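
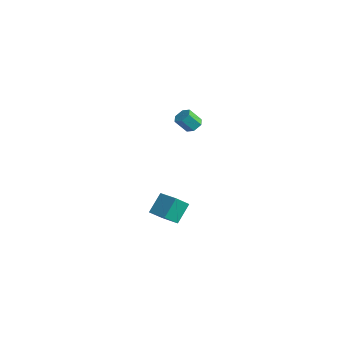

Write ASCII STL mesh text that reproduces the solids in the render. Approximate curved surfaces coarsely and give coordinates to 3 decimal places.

solid 
facet normal -0.986 -0.075 -0.146
outer loop
vertex -2.526 -3.677 -2.276
vertex -2.477 -2.843 -3.037
vertex -2.306 -4.61 -3.283
endloop
endfacet
facet normal -0.043 -0.738 0.674
outer loop
vertex -1.083 -4.517 -3.103
vertex -2.526 -3.677 -2.276
vertex -2.306 -4.61 -3.283
endloop
endfacet
facet normal -0.986 -0.075 -0.146
outer loop
vertex -2.306 -4.61 -3.283
vertex -2.477 -2.843 -3.037
vertex -2.257 -3.776 -4.044
endloop
endfacet
facet normal 0.158 -0.671 -0.725
outer loop
vertex -2.257 -3.776 -4.044
vertex -1.083 -4.517 -3.103
vertex -2.306 -4.61 -3.283
endloop
endfacet
facet normal -0.158 0.671 0.725
outer loop
vertex -2.526 -3.677 -2.276
vertex -1.254 -2.75 -2.857
vertex -2.477 -2.843 -3.037
endloop
endfacet
facet normal -0.043 -0.738 0.674
outer loop
vertex -1.303 -3.584 -2.096
vertex -2.526 -3.677 -2.276
vertex -1.083 -4.517 -3.103
endloop
endfacet
facet normal -0.158 0.671 0.725
outer loop
vertex -1.303 -3.584 -2.096
vertex -1.254 -2.75 -2.857
vertex -2.526 -3.677 -2.276
endloop
endfacet
facet normal 0.043 0.738 -0.674
outer loop
vertex -2.477 -2.843 -3.037
vertex -1.254 -2.75 -2.857
vertex -2.257 -3.776 -4.044
endloop
endfacet
facet normal 0.158 -0.671 -0.725
outer loop
vertex -1.034 -3.683 -3.864
vertex -1.083 -4.517 -3.103
vertex -2.257 -3.776 -4.044
endloop
endfacet
facet normal 0.043 0.738 -0.674
outer loop
vertex -2.257 -3.776 -4.044
vertex -1.254 -2.75 -2.857
vertex -1.034 -3.683 -3.864
endloop
endfacet
facet normal 0.986 0.075 0.146
outer loop
vertex -1.034 -3.683 -3.864
vertex -1.303 -3.584 -2.096
vertex -1.083 -4.517 -3.103
endloop
endfacet
facet normal 0.986 0.075 0.146
outer loop
vertex -1.254 -2.75 -2.857
vertex -1.303 -3.584 -2.096
vertex -1.034 -3.683 -3.864
endloop
endfacet
facet normal 0.307 0.547 -0.779
outer loop
vertex -0.109 -2.886 3.818
vertex -0.585 -2.964 3.576
vertex -0.514 -2.539 3.902
endloop
endfacet
facet normal 0.586 0.537 0.607
outer loop
vertex -0.109 -2.886 3.818
vertex -0.514 -2.539 3.902
vertex -0.418 -3.438 4.605
endloop
endfacet
facet normal 0.586 0.537 0.607
outer loop
vertex -0.418 -3.438 4.605
vertex -0.514 -2.539 3.902
vertex -0.823 -3.091 4.689
endloop
endfacet
facet normal -0.305 -0.545 0.781
outer loop
vertex -0.418 -3.438 4.605
vertex -0.823 -3.091 4.689
vertex -0.895 -3.516 4.364
endloop
endfacet
facet normal 0.306 0.547 -0.779
outer loop
vertex -0.514 -2.539 3.902
vertex -0.585 -2.964 3.576
vertex -0.991 -2.617 3.66
endloop
endfacet
facet normal -0.357 0.825 0.438
outer loop
vertex -0.514 -2.539 3.902
vertex -0.991 -2.617 3.66
vertex -0.823 -3.091 4.689
endloop
endfacet
facet normal -0.356 0.825 0.438
outer loop
vertex -0.823 -3.091 4.689
vertex -0.991 -2.617 3.66
vertex -1.3 -3.169 4.448
endloop
endfacet
facet normal -0.305 -0.545 0.781
outer loop
vertex -0.823 -3.091 4.689
vertex -1.3 -3.169 4.448
vertex -0.895 -3.516 4.364
endloop
endfacet
facet normal 0.305 0.546 -0.780
outer loop
vertex -0.991 -2.617 3.66
vertex -0.585 -2.964 3.576
vertex -1.062 -3.042 3.335
endloop
endfacet
facet normal -0.943 0.287 -0.169
outer loop
vertex -0.991 -2.617 3.66
vertex -1.062 -3.042 3.335
vertex -1.3 -3.169 4.448
endloop
endfacet
facet normal -0.943 0.287 -0.169
outer loop
vertex -1.3 -3.169 4.448
vertex -1.062 -3.042 3.335
vertex -1.371 -3.594 4.122
endloop
endfacet
facet normal -0.307 -0.547 0.779
outer loop
vertex -1.3 -3.169 4.448
vertex -1.371 -3.594 4.122
vertex -0.895 -3.516 4.364
endloop
endfacet
facet normal 0.305 0.545 -0.781
outer loop
vertex -1.062 -3.042 3.335
vertex -0.585 -2.964 3.576
vertex -0.657 -3.389 3.251
endloop
endfacet
facet normal -0.586 -0.537 -0.607
outer loop
vertex -1.062 -3.042 3.335
vertex -0.657 -3.389 3.251
vertex -1.371 -3.594 4.122
endloop
endfacet
facet normal -0.586 -0.537 -0.607
outer loop
vertex -1.371 -3.594 4.122
vertex -0.657 -3.389 3.251
vertex -0.966 -3.941 4.038
endloop
endfacet
facet normal -0.307 -0.547 0.779
outer loop
vertex -1.371 -3.594 4.122
vertex -0.966 -3.941 4.038
vertex -0.895 -3.516 4.364
endloop
endfacet
facet normal 0.305 0.545 -0.781
outer loop
vertex -0.657 -3.389 3.251
vertex -0.585 -2.964 3.576
vertex -0.18 -3.311 3.492
endloop
endfacet
facet normal 0.357 -0.825 -0.439
outer loop
vertex -0.657 -3.389 3.251
vertex -0.18 -3.311 3.492
vertex -0.966 -3.941 4.038
endloop
endfacet
facet normal 0.357 -0.825 -0.438
outer loop
vertex -0.966 -3.941 4.038
vertex -0.18 -3.311 3.492
vertex -0.489 -3.863 4.28
endloop
endfacet
facet normal -0.306 -0.547 0.779
outer loop
vertex -0.966 -3.941 4.038
vertex -0.489 -3.863 4.28
vertex -0.895 -3.516 4.364
endloop
endfacet
facet normal 0.307 0.547 -0.779
outer loop
vertex -0.18 -3.311 3.492
vertex -0.585 -2.964 3.576
vertex -0.109 -2.886 3.818
endloop
endfacet
facet normal 0.943 -0.287 0.169
outer loop
vertex -0.18 -3.311 3.492
vertex -0.109 -2.886 3.818
vertex -0.489 -3.863 4.28
endloop
endfacet
facet normal 0.943 -0.287 0.169
outer loop
vertex -0.489 -3.863 4.28
vertex -0.109 -2.886 3.818
vertex -0.418 -3.438 4.605
endloop
endfacet
facet normal -0.305 -0.546 0.780
outer loop
vertex -0.489 -3.863 4.28
vertex -0.418 -3.438 4.605
vertex -0.895 -3.516 4.364
endloop
endfacet

endsolid


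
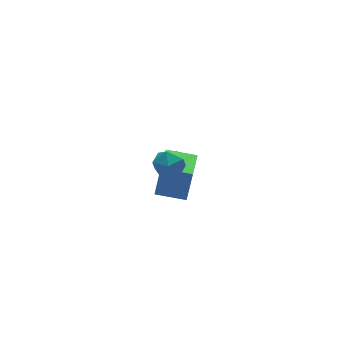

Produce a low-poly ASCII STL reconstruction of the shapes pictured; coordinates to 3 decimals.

solid 
facet normal -0.459 0.586 0.668
outer loop
vertex -3.151 -1.436 2.225
vertex -3.789 -2.027 2.305
vertex -3.087 -2.068 2.823
endloop
endfacet
facet normal 0.248 0.679 0.691
outer loop
vertex -3.151 -1.436 2.225
vertex -3.087 -2.068 2.823
vertex -2.389 -1.842 2.35
endloop
endfacet
facet normal 0.464 0.885 0.042
outer loop
vertex -3.151 -1.436 2.225
vertex -2.389 -1.842 2.35
vertex -2.66 -1.661 1.54
endloop
endfacet
facet normal -0.109 0.919 -0.380
outer loop
vertex -3.151 -1.436 2.225
vertex -2.66 -1.661 1.54
vertex -3.524 -1.775 1.512
endloop
endfacet
facet normal -0.679 0.734 0.006
outer loop
vertex -3.151 -1.436 2.225
vertex -3.524 -1.775 1.512
vertex -3.789 -2.027 2.305
endloop
endfacet
facet normal 0.550 0.047 0.834
outer loop
vertex -2.389 -1.842 2.35
vertex -3.087 -2.068 2.823
vertex -2.556 -2.685 2.508
endloop
endfacet
facet normal -0.594 -0.103 0.797
outer loop
vertex -3.087 -2.068 2.823
vertex -3.789 -2.027 2.305
vertex -3.42 -2.799 2.48
endloop
endfacet
facet normal -0.952 0.137 -0.274
outer loop
vertex -3.789 -2.027 2.305
vertex -3.524 -1.775 1.512
vertex -3.691 -2.618 1.67
endloop
endfacet
facet normal -0.028 0.435 -0.900
outer loop
vertex -3.524 -1.775 1.512
vertex -2.66 -1.661 1.54
vertex -2.993 -2.392 1.197
endloop
endfacet
facet normal 0.899 0.381 -0.216
outer loop
vertex -2.66 -1.661 1.54
vertex -2.389 -1.842 2.35
vertex -2.291 -2.433 1.715
endloop
endfacet
facet normal 0.109 -0.919 0.380
outer loop
vertex -2.929 -3.024 1.795
vertex -2.556 -2.685 2.508
vertex -3.42 -2.799 2.48
endloop
endfacet
facet normal -0.464 -0.885 -0.042
outer loop
vertex -2.929 -3.024 1.795
vertex -3.42 -2.799 2.48
vertex -3.691 -2.618 1.67
endloop
endfacet
facet normal -0.248 -0.679 -0.691
outer loop
vertex -2.929 -3.024 1.795
vertex -3.691 -2.618 1.67
vertex -2.993 -2.392 1.197
endloop
endfacet
facet normal 0.459 -0.586 -0.668
outer loop
vertex -2.929 -3.024 1.795
vertex -2.993 -2.392 1.197
vertex -2.291 -2.433 1.715
endloop
endfacet
facet normal 0.679 -0.734 -0.006
outer loop
vertex -2.929 -3.024 1.795
vertex -2.291 -2.433 1.715
vertex -2.556 -2.685 2.508
endloop
endfacet
facet normal 0.028 -0.435 0.900
outer loop
vertex -3.42 -2.799 2.48
vertex -2.556 -2.685 2.508
vertex -3.087 -2.068 2.823
endloop
endfacet
facet normal -0.899 -0.381 0.216
outer loop
vertex -3.691 -2.618 1.67
vertex -3.42 -2.799 2.48
vertex -3.789 -2.027 2.305
endloop
endfacet
facet normal -0.550 -0.047 -0.834
outer loop
vertex -2.993 -2.392 1.197
vertex -3.691 -2.618 1.67
vertex -3.524 -1.775 1.512
endloop
endfacet
facet normal 0.594 0.103 -0.797
outer loop
vertex -2.291 -2.433 1.715
vertex -2.993 -2.392 1.197
vertex -2.66 -1.661 1.54
endloop
endfacet
facet normal 0.952 -0.137 0.274
outer loop
vertex -2.556 -2.685 2.508
vertex -2.291 -2.433 1.715
vertex -2.389 -1.842 2.35
endloop
endfacet
facet normal -0.772 0.620 0.142
outer loop
vertex -1.136 1.927 -2.753
vertex 0.063 3.508 -3.132
vertex -1.55 1.817 -4.521
endloop
endfacet
facet normal -0.594 -0.783 0.188
outer loop
vertex -0.323 0.832 -4.748
vertex -1.136 1.927 -2.753
vertex -1.55 1.817 -4.521
endloop
endfacet
facet normal -0.772 0.619 0.143
outer loop
vertex -1.55 1.817 -4.521
vertex 0.063 3.508 -3.132
vertex -0.352 3.398 -4.901
endloop
endfacet
facet normal -0.228 -0.061 -0.972
outer loop
vertex -0.352 3.398 -4.901
vertex -0.323 0.832 -4.748
vertex -1.55 1.817 -4.521
endloop
endfacet
facet normal 0.228 0.060 0.972
outer loop
vertex -1.136 1.927 -2.753
vertex 1.29 2.523 -3.359
vertex 0.063 3.508 -3.132
endloop
endfacet
facet normal -0.593 -0.783 0.188
outer loop
vertex 0.092 0.942 -2.979
vertex -1.136 1.927 -2.753
vertex -0.323 0.832 -4.748
endloop
endfacet
facet normal 0.228 0.061 0.972
outer loop
vertex 0.092 0.942 -2.979
vertex 1.29 2.523 -3.359
vertex -1.136 1.927 -2.753
endloop
endfacet
facet normal 0.593 0.783 -0.188
outer loop
vertex 0.063 3.508 -3.132
vertex 1.29 2.523 -3.359
vertex -0.352 3.398 -4.901
endloop
endfacet
facet normal -0.227 -0.061 -0.972
outer loop
vertex 0.876 2.413 -5.127
vertex -0.323 0.832 -4.748
vertex -0.352 3.398 -4.901
endloop
endfacet
facet normal 0.593 0.783 -0.188
outer loop
vertex -0.352 3.398 -4.901
vertex 1.29 2.523 -3.359
vertex 0.876 2.413 -5.127
endloop
endfacet
facet normal 0.772 -0.620 -0.143
outer loop
vertex 0.876 2.413 -5.127
vertex 0.092 0.942 -2.979
vertex -0.323 0.832 -4.748
endloop
endfacet
facet normal 0.772 -0.619 -0.142
outer loop
vertex 1.29 2.523 -3.359
vertex 0.092 0.942 -2.979
vertex 0.876 2.413 -5.127
endloop
endfacet

endsolid


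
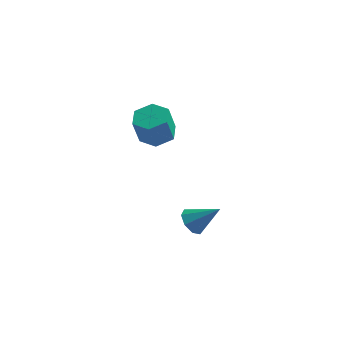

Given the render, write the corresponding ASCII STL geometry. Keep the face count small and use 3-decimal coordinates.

solid 
facet normal -0.761 -0.078 -0.644
outer loop
vertex 0.52 -3.832 1.275
vertex 0.094 -4.041 1.804
vertex 0.271 -3.415 1.519
endloop
endfacet
facet normal 0.720 0.616 -0.318
outer loop
vertex 0.52 -3.832 1.275
vertex 0.271 -3.415 1.519
vertex 1.266 -3.919 2.796
endloop
endfacet
facet normal -0.760 -0.079 -0.645
outer loop
vertex 0.271 -3.415 1.519
vertex 0.094 -4.041 1.804
vertex -0.082 -3.365 1.929
endloop
endfacet
facet normal 0.297 0.944 0.141
outer loop
vertex 0.271 -3.415 1.519
vertex -0.082 -3.365 1.929
vertex 1.266 -3.919 2.796
endloop
endfacet
facet normal -0.760 -0.079 -0.645
outer loop
vertex -0.082 -3.365 1.929
vertex 0.094 -4.041 1.804
vertex -0.332 -3.71 2.266
endloop
endfacet
facet normal -0.124 0.738 0.664
outer loop
vertex -0.082 -3.365 1.929
vertex -0.332 -3.71 2.266
vertex 1.266 -3.919 2.796
endloop
endfacet
facet normal -0.760 -0.079 -0.645
outer loop
vertex -0.332 -3.71 2.266
vertex 0.094 -4.041 1.804
vertex -0.332 -4.25 2.332
endloop
endfacet
facet normal -0.299 0.116 0.947
outer loop
vertex -0.332 -3.71 2.266
vertex -0.332 -4.25 2.332
vertex 1.266 -3.919 2.796
endloop
endfacet
facet normal -0.760 -0.080 -0.645
outer loop
vertex -0.332 -4.25 2.332
vertex 0.094 -4.041 1.804
vertex -0.082 -4.667 2.089
endloop
endfacet
facet normal -0.124 -0.554 0.823
outer loop
vertex -0.332 -4.25 2.332
vertex -0.082 -4.667 2.089
vertex 1.266 -3.919 2.796
endloop
endfacet
facet normal -0.760 -0.080 -0.645
outer loop
vertex -0.082 -4.667 2.089
vertex 0.094 -4.041 1.804
vertex 0.271 -4.717 1.679
endloop
endfacet
facet normal 0.298 -0.882 0.364
outer loop
vertex -0.082 -4.667 2.089
vertex 0.271 -4.717 1.679
vertex 1.266 -3.919 2.796
endloop
endfacet
facet normal -0.761 -0.080 -0.644
outer loop
vertex 0.271 -4.717 1.679
vertex 0.094 -4.041 1.804
vertex 0.52 -4.371 1.342
endloop
endfacet
facet normal 0.721 -0.675 -0.160
outer loop
vertex 0.271 -4.717 1.679
vertex 0.52 -4.371 1.342
vertex 1.266 -3.919 2.796
endloop
endfacet
facet normal -0.761 -0.080 -0.644
outer loop
vertex 0.52 -4.371 1.342
vertex 0.094 -4.041 1.804
vertex 0.52 -3.832 1.275
endloop
endfacet
facet normal 0.895 -0.055 -0.442
outer loop
vertex 0.52 -4.371 1.342
vertex 0.52 -3.832 1.275
vertex 1.266 -3.919 2.796
endloop
endfacet
facet normal 0.149 0.254 -0.956
outer loop
vertex -2.059 1.373 2.722
vertex -2.9 1.718 2.683
vertex -2.203 2.247 2.932
endloop
endfacet
facet normal 0.976 0.117 0.183
outer loop
vertex -2.059 1.373 2.722
vertex -2.203 2.247 2.932
vertex -2.279 0.997 4.136
endloop
endfacet
facet normal 0.976 0.117 0.183
outer loop
vertex -2.279 0.997 4.136
vertex -2.203 2.247 2.932
vertex -2.423 1.871 4.346
endloop
endfacet
facet normal -0.149 -0.254 0.956
outer loop
vertex -2.279 0.997 4.136
vertex -2.423 1.871 4.346
vertex -3.12 1.342 4.097
endloop
endfacet
facet normal 0.149 0.254 -0.956
outer loop
vertex -2.203 2.247 2.932
vertex -2.9 1.718 2.683
vertex -3.044 2.592 2.893
endloop
endfacet
facet normal 0.351 0.890 0.291
outer loop
vertex -2.203 2.247 2.932
vertex -3.044 2.592 2.893
vertex -2.423 1.871 4.346
endloop
endfacet
facet normal 0.350 0.890 0.292
outer loop
vertex -2.423 1.871 4.346
vertex -3.044 2.592 2.893
vertex -3.264 2.215 4.307
endloop
endfacet
facet normal -0.148 -0.254 0.956
outer loop
vertex -2.423 1.871 4.346
vertex -3.264 2.215 4.307
vertex -3.12 1.342 4.097
endloop
endfacet
facet normal 0.149 0.254 -0.956
outer loop
vertex -3.044 2.592 2.893
vertex -2.9 1.718 2.683
vertex -3.741 2.063 2.644
endloop
endfacet
facet normal -0.625 0.773 0.109
outer loop
vertex -3.044 2.592 2.893
vertex -3.741 2.063 2.644
vertex -3.264 2.215 4.307
endloop
endfacet
facet normal -0.625 0.773 0.108
outer loop
vertex -3.264 2.215 4.307
vertex -3.741 2.063 2.644
vertex -3.961 1.687 4.058
endloop
endfacet
facet normal -0.149 -0.254 0.956
outer loop
vertex -3.264 2.215 4.307
vertex -3.961 1.687 4.058
vertex -3.12 1.342 4.097
endloop
endfacet
facet normal 0.149 0.254 -0.956
outer loop
vertex -3.741 2.063 2.644
vertex -2.9 1.718 2.683
vertex -3.597 1.189 2.434
endloop
endfacet
facet normal -0.976 -0.117 -0.183
outer loop
vertex -3.741 2.063 2.644
vertex -3.597 1.189 2.434
vertex -3.961 1.687 4.058
endloop
endfacet
facet normal -0.976 -0.117 -0.183
outer loop
vertex -3.961 1.687 4.058
vertex -3.597 1.189 2.434
vertex -3.817 0.813 3.848
endloop
endfacet
facet normal -0.149 -0.254 0.956
outer loop
vertex -3.961 1.687 4.058
vertex -3.817 0.813 3.848
vertex -3.12 1.342 4.097
endloop
endfacet
facet normal 0.148 0.254 -0.956
outer loop
vertex -3.597 1.189 2.434
vertex -2.9 1.718 2.683
vertex -2.756 0.845 2.473
endloop
endfacet
facet normal -0.351 -0.890 -0.291
outer loop
vertex -3.597 1.189 2.434
vertex -2.756 0.845 2.473
vertex -3.817 0.813 3.848
endloop
endfacet
facet normal -0.351 -0.890 -0.292
outer loop
vertex -3.817 0.813 3.848
vertex -2.756 0.845 2.473
vertex -2.976 0.468 3.887
endloop
endfacet
facet normal -0.149 -0.254 0.956
outer loop
vertex -3.817 0.813 3.848
vertex -2.976 0.468 3.887
vertex -3.12 1.342 4.097
endloop
endfacet
facet normal 0.149 0.254 -0.956
outer loop
vertex -2.756 0.845 2.473
vertex -2.9 1.718 2.683
vertex -2.059 1.373 2.722
endloop
endfacet
facet normal 0.625 -0.773 -0.109
outer loop
vertex -2.756 0.845 2.473
vertex -2.059 1.373 2.722
vertex -2.976 0.468 3.887
endloop
endfacet
facet normal 0.625 -0.773 -0.108
outer loop
vertex -2.976 0.468 3.887
vertex -2.059 1.373 2.722
vertex -2.279 0.997 4.136
endloop
endfacet
facet normal -0.149 -0.254 0.956
outer loop
vertex -2.976 0.468 3.887
vertex -2.279 0.997 4.136
vertex -3.12 1.342 4.097
endloop
endfacet

endsolid


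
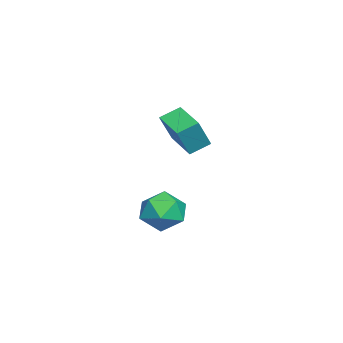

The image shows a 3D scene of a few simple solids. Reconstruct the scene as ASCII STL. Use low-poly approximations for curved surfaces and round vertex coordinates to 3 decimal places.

solid 
facet normal 0.120 0.051 0.991
outer loop
vertex 2.569 3.976 -0.748
vertex 1.731 3.373 -0.615
vertex 2.673 2.941 -0.707
endloop
endfacet
facet normal 0.748 0.101 0.656
outer loop
vertex 2.569 3.976 -0.748
vertex 2.673 2.941 -0.707
vertex 3.213 3.492 -1.407
endloop
endfacet
facet normal 0.718 0.662 0.216
outer loop
vertex 2.569 3.976 -0.748
vertex 3.213 3.492 -1.407
vertex 2.604 4.264 -1.747
endloop
endfacet
facet normal 0.072 0.958 0.279
outer loop
vertex 2.569 3.976 -0.748
vertex 2.604 4.264 -1.747
vertex 1.688 4.191 -1.258
endloop
endfacet
facet normal -0.297 0.580 0.758
outer loop
vertex 2.569 3.976 -0.748
vertex 1.688 4.191 -1.258
vertex 1.731 3.373 -0.615
endloop
endfacet
facet normal 0.834 -0.487 0.260
outer loop
vertex 3.213 3.492 -1.407
vertex 2.673 2.941 -0.707
vertex 2.772 2.589 -1.682
endloop
endfacet
facet normal -0.182 -0.568 0.803
outer loop
vertex 2.673 2.941 -0.707
vertex 1.731 3.373 -0.615
vertex 1.856 2.516 -1.193
endloop
endfacet
facet normal -0.858 0.289 0.425
outer loop
vertex 1.731 3.373 -0.615
vertex 1.688 4.191 -1.258
vertex 1.247 3.288 -1.533
endloop
endfacet
facet normal -0.259 0.900 -0.351
outer loop
vertex 1.688 4.191 -1.258
vertex 2.604 4.264 -1.747
vertex 1.787 3.839 -2.233
endloop
endfacet
facet normal 0.786 0.420 -0.453
outer loop
vertex 2.604 4.264 -1.747
vertex 3.213 3.492 -1.407
vertex 2.729 3.407 -2.325
endloop
endfacet
facet normal -0.072 -0.958 -0.279
outer loop
vertex 1.891 2.804 -2.192
vertex 2.772 2.589 -1.682
vertex 1.856 2.516 -1.193
endloop
endfacet
facet normal -0.718 -0.662 -0.216
outer loop
vertex 1.891 2.804 -2.192
vertex 1.856 2.516 -1.193
vertex 1.247 3.288 -1.533
endloop
endfacet
facet normal -0.748 -0.101 -0.656
outer loop
vertex 1.891 2.804 -2.192
vertex 1.247 3.288 -1.533
vertex 1.787 3.839 -2.233
endloop
endfacet
facet normal -0.120 -0.051 -0.991
outer loop
vertex 1.891 2.804 -2.192
vertex 1.787 3.839 -2.233
vertex 2.729 3.407 -2.325
endloop
endfacet
facet normal 0.297 -0.580 -0.758
outer loop
vertex 1.891 2.804 -2.192
vertex 2.729 3.407 -2.325
vertex 2.772 2.589 -1.682
endloop
endfacet
facet normal 0.259 -0.900 0.351
outer loop
vertex 1.856 2.516 -1.193
vertex 2.772 2.589 -1.682
vertex 2.673 2.941 -0.707
endloop
endfacet
facet normal -0.786 -0.420 0.453
outer loop
vertex 1.247 3.288 -1.533
vertex 1.856 2.516 -1.193
vertex 1.731 3.373 -0.615
endloop
endfacet
facet normal -0.834 0.487 -0.260
outer loop
vertex 1.787 3.839 -2.233
vertex 1.247 3.288 -1.533
vertex 1.688 4.191 -1.258
endloop
endfacet
facet normal 0.182 0.568 -0.803
outer loop
vertex 2.729 3.407 -2.325
vertex 1.787 3.839 -2.233
vertex 2.604 4.264 -1.747
endloop
endfacet
facet normal 0.858 -0.289 -0.425
outer loop
vertex 2.772 2.589 -1.682
vertex 2.729 3.407 -2.325
vertex 3.213 3.492 -1.407
endloop
endfacet
facet normal -0.452 0.770 0.449
outer loop
vertex -2.647 3.224 2.258
vertex -1.397 4.17 1.894
vertex -3.344 3.616 0.884
endloop
endfacet
facet normal -0.777 -0.588 0.226
outer loop
vertex -2.883 2.83 0.426
vertex -2.647 3.224 2.258
vertex -3.344 3.616 0.884
endloop
endfacet
facet normal -0.452 0.770 0.449
outer loop
vertex -3.344 3.616 0.884
vertex -1.397 4.17 1.894
vertex -2.094 4.562 0.52
endloop
endfacet
facet normal -0.438 0.247 -0.864
outer loop
vertex -2.094 4.562 0.52
vertex -2.883 2.83 0.426
vertex -3.344 3.616 0.884
endloop
endfacet
facet normal 0.438 -0.247 0.864
outer loop
vertex -2.647 3.224 2.258
vertex -0.936 3.384 1.436
vertex -1.397 4.17 1.894
endloop
endfacet
facet normal -0.777 -0.588 0.226
outer loop
vertex -2.186 2.438 1.8
vertex -2.647 3.224 2.258
vertex -2.883 2.83 0.426
endloop
endfacet
facet normal 0.438 -0.247 0.864
outer loop
vertex -2.186 2.438 1.8
vertex -0.936 3.384 1.436
vertex -2.647 3.224 2.258
endloop
endfacet
facet normal 0.777 0.588 -0.226
outer loop
vertex -1.397 4.17 1.894
vertex -0.936 3.384 1.436
vertex -2.094 4.562 0.52
endloop
endfacet
facet normal -0.438 0.247 -0.864
outer loop
vertex -1.633 3.776 0.062
vertex -2.883 2.83 0.426
vertex -2.094 4.562 0.52
endloop
endfacet
facet normal 0.777 0.588 -0.226
outer loop
vertex -2.094 4.562 0.52
vertex -0.936 3.384 1.436
vertex -1.633 3.776 0.062
endloop
endfacet
facet normal 0.452 -0.770 -0.449
outer loop
vertex -1.633 3.776 0.062
vertex -2.186 2.438 1.8
vertex -2.883 2.83 0.426
endloop
endfacet
facet normal 0.452 -0.770 -0.449
outer loop
vertex -0.936 3.384 1.436
vertex -2.186 2.438 1.8
vertex -1.633 3.776 0.062
endloop
endfacet

endsolid


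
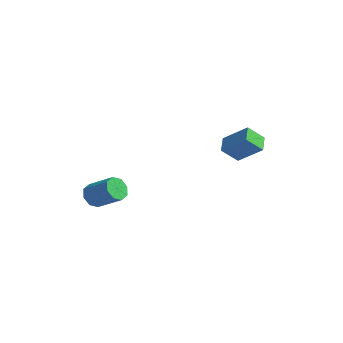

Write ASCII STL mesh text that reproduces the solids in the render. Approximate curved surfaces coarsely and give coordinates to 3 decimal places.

solid 
facet normal -0.746 -0.221 -0.628
outer loop
vertex 2.255 1.91 -0.947
vertex 1.707 2.714 -0.579
vertex 2.768 2.659 -1.82
endloop
endfacet
facet normal 0.527 -0.773 -0.354
outer loop
vertex 4.073 3.046 -0.721
vertex 2.255 1.91 -0.947
vertex 2.768 2.659 -1.82
endloop
endfacet
facet normal -0.746 -0.221 -0.628
outer loop
vertex 2.768 2.659 -1.82
vertex 1.707 2.714 -0.579
vertex 2.22 3.463 -1.452
endloop
endfacet
facet normal 0.407 0.595 -0.693
outer loop
vertex 2.22 3.463 -1.452
vertex 4.073 3.046 -0.721
vertex 2.768 2.659 -1.82
endloop
endfacet
facet normal -0.407 -0.595 0.693
outer loop
vertex 2.255 1.91 -0.947
vertex 3.012 3.101 0.52
vertex 1.707 2.714 -0.579
endloop
endfacet
facet normal 0.527 -0.773 -0.354
outer loop
vertex 3.56 2.297 0.152
vertex 2.255 1.91 -0.947
vertex 4.073 3.046 -0.721
endloop
endfacet
facet normal -0.407 -0.595 0.693
outer loop
vertex 3.56 2.297 0.152
vertex 3.012 3.101 0.52
vertex 2.255 1.91 -0.947
endloop
endfacet
facet normal -0.527 0.773 0.354
outer loop
vertex 1.707 2.714 -0.579
vertex 3.012 3.101 0.52
vertex 2.22 3.463 -1.452
endloop
endfacet
facet normal 0.407 0.595 -0.693
outer loop
vertex 3.525 3.85 -0.353
vertex 4.073 3.046 -0.721
vertex 2.22 3.463 -1.452
endloop
endfacet
facet normal -0.527 0.773 0.354
outer loop
vertex 2.22 3.463 -1.452
vertex 3.012 3.101 0.52
vertex 3.525 3.85 -0.353
endloop
endfacet
facet normal 0.746 0.221 0.628
outer loop
vertex 3.525 3.85 -0.353
vertex 3.56 2.297 0.152
vertex 4.073 3.046 -0.721
endloop
endfacet
facet normal 0.746 0.221 0.628
outer loop
vertex 3.012 3.101 0.52
vertex 3.56 2.297 0.152
vertex 3.525 3.85 -0.353
endloop
endfacet
facet normal -0.819 -0.148 -0.554
outer loop
vertex -0.916 -3.489 -3.604
vertex -1.217 -3.896 -3.05
vertex -1.221 -3.169 -3.238
endloop
endfacet
facet normal 0.214 0.817 -0.536
outer loop
vertex -0.916 -3.489 -3.604
vertex -1.221 -3.169 -3.238
vertex 0.477 -3.238 -2.664
endloop
endfacet
facet normal 0.214 0.817 -0.535
outer loop
vertex 0.477 -3.238 -2.664
vertex -1.221 -3.169 -3.238
vertex 0.172 -2.918 -2.297
endloop
endfacet
facet normal 0.820 0.148 0.553
outer loop
vertex 0.477 -3.238 -2.664
vertex 0.172 -2.918 -2.297
vertex 0.177 -3.644 -2.11
endloop
endfacet
facet normal -0.819 -0.148 -0.554
outer loop
vertex -1.221 -3.169 -3.238
vertex -1.217 -3.896 -3.05
vertex -1.524 -3.275 -2.762
endloop
endfacet
facet normal -0.225 0.972 0.073
outer loop
vertex -1.221 -3.169 -3.238
vertex -1.524 -3.275 -2.762
vertex 0.172 -2.918 -2.297
endloop
endfacet
facet normal -0.225 0.972 0.074
outer loop
vertex 0.172 -2.918 -2.297
vertex -1.524 -3.275 -2.762
vertex -0.13 -3.024 -1.821
endloop
endfacet
facet normal 0.820 0.148 0.553
outer loop
vertex 0.172 -2.918 -2.297
vertex -0.13 -3.024 -1.821
vertex 0.177 -3.644 -2.11
endloop
endfacet
facet normal -0.820 -0.149 -0.552
outer loop
vertex -1.524 -3.275 -2.762
vertex -1.217 -3.896 -3.05
vertex -1.646 -3.744 -2.454
endloop
endfacet
facet normal -0.531 0.557 0.638
outer loop
vertex -1.524 -3.275 -2.762
vertex -1.646 -3.744 -2.454
vertex -0.13 -3.024 -1.821
endloop
endfacet
facet normal -0.531 0.557 0.638
outer loop
vertex -0.13 -3.024 -1.821
vertex -1.646 -3.744 -2.454
vertex -0.253 -3.493 -1.514
endloop
endfacet
facet normal 0.819 0.148 0.554
outer loop
vertex -0.13 -3.024 -1.821
vertex -0.253 -3.493 -1.514
vertex 0.177 -3.644 -2.11
endloop
endfacet
facet normal -0.820 -0.148 -0.553
outer loop
vertex -1.646 -3.744 -2.454
vertex -1.217 -3.896 -3.05
vertex -1.517 -4.302 -2.496
endloop
endfacet
facet normal -0.527 -0.184 0.830
outer loop
vertex -1.646 -3.744 -2.454
vertex -1.517 -4.302 -2.496
vertex -0.253 -3.493 -1.514
endloop
endfacet
facet normal -0.527 -0.184 0.830
outer loop
vertex -0.253 -3.493 -1.514
vertex -1.517 -4.302 -2.496
vertex -0.124 -4.051 -1.556
endloop
endfacet
facet normal 0.819 0.148 0.554
outer loop
vertex -0.253 -3.493 -1.514
vertex -0.124 -4.051 -1.556
vertex 0.177 -3.644 -2.11
endloop
endfacet
facet normal -0.820 -0.148 -0.553
outer loop
vertex -1.517 -4.302 -2.496
vertex -1.217 -3.896 -3.05
vertex -1.212 -4.622 -2.863
endloop
endfacet
facet normal -0.214 -0.817 0.535
outer loop
vertex -1.517 -4.302 -2.496
vertex -1.212 -4.622 -2.863
vertex -0.124 -4.051 -1.556
endloop
endfacet
facet normal -0.215 -0.817 0.535
outer loop
vertex -0.124 -4.051 -1.556
vertex -1.212 -4.622 -2.863
vertex 0.181 -4.371 -1.922
endloop
endfacet
facet normal 0.819 0.148 0.554
outer loop
vertex -0.124 -4.051 -1.556
vertex 0.181 -4.371 -1.922
vertex 0.177 -3.644 -2.11
endloop
endfacet
facet normal -0.820 -0.148 -0.553
outer loop
vertex -1.212 -4.622 -2.863
vertex -1.217 -3.896 -3.05
vertex -0.91 -4.516 -3.339
endloop
endfacet
facet normal 0.225 -0.972 -0.074
outer loop
vertex -1.212 -4.622 -2.863
vertex -0.91 -4.516 -3.339
vertex 0.181 -4.371 -1.922
endloop
endfacet
facet normal 0.225 -0.972 -0.073
outer loop
vertex 0.181 -4.371 -1.922
vertex -0.91 -4.516 -3.339
vertex 0.484 -4.265 -2.398
endloop
endfacet
facet normal 0.819 0.148 0.554
outer loop
vertex 0.181 -4.371 -1.922
vertex 0.484 -4.265 -2.398
vertex 0.177 -3.644 -2.11
endloop
endfacet
facet normal -0.819 -0.148 -0.554
outer loop
vertex -0.91 -4.516 -3.339
vertex -1.217 -3.896 -3.05
vertex -0.787 -4.047 -3.646
endloop
endfacet
facet normal 0.531 -0.557 -0.638
outer loop
vertex -0.91 -4.516 -3.339
vertex -0.787 -4.047 -3.646
vertex 0.484 -4.265 -2.398
endloop
endfacet
facet normal 0.531 -0.557 -0.638
outer loop
vertex 0.484 -4.265 -2.398
vertex -0.787 -4.047 -3.646
vertex 0.606 -3.796 -2.706
endloop
endfacet
facet normal 0.820 0.149 0.552
outer loop
vertex 0.484 -4.265 -2.398
vertex 0.606 -3.796 -2.706
vertex 0.177 -3.644 -2.11
endloop
endfacet
facet normal -0.819 -0.148 -0.554
outer loop
vertex -0.787 -4.047 -3.646
vertex -1.217 -3.896 -3.05
vertex -0.916 -3.489 -3.604
endloop
endfacet
facet normal 0.527 0.184 -0.830
outer loop
vertex -0.787 -4.047 -3.646
vertex -0.916 -3.489 -3.604
vertex 0.606 -3.796 -2.706
endloop
endfacet
facet normal 0.527 0.184 -0.830
outer loop
vertex 0.606 -3.796 -2.706
vertex -0.916 -3.489 -3.604
vertex 0.477 -3.238 -2.664
endloop
endfacet
facet normal 0.820 0.148 0.553
outer loop
vertex 0.606 -3.796 -2.706
vertex 0.477 -3.238 -2.664
vertex 0.177 -3.644 -2.11
endloop
endfacet

endsolid


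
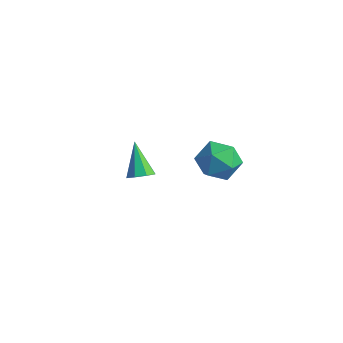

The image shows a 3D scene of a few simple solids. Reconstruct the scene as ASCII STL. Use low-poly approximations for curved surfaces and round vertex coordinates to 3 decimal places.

solid 
facet normal 0.535 -0.393 -0.748
outer loop
vertex -2.344 -0.226 -3.665
vertex -2.961 -0.559 -3.931
vertex -2.627 0.104 -4.041
endloop
endfacet
facet normal 0.472 0.808 0.354
outer loop
vertex -2.344 -0.226 -3.665
vertex -2.627 0.104 -4.041
vertex -4.019 0.219 -2.449
endloop
endfacet
facet normal 0.534 -0.393 -0.748
outer loop
vertex -2.627 0.104 -4.041
vertex -2.961 -0.559 -3.931
vertex -3.106 0.045 -4.352
endloop
endfacet
facet normal -0.048 0.992 -0.114
outer loop
vertex -2.627 0.104 -4.041
vertex -3.106 0.045 -4.352
vertex -4.019 0.219 -2.449
endloop
endfacet
facet normal 0.534 -0.393 -0.748
outer loop
vertex -3.106 0.045 -4.352
vertex -2.961 -0.559 -3.931
vertex -3.5 -0.368 -4.416
endloop
endfacet
facet normal -0.643 0.671 -0.370
outer loop
vertex -3.106 0.045 -4.352
vertex -3.5 -0.368 -4.416
vertex -4.019 0.219 -2.449
endloop
endfacet
facet normal 0.534 -0.392 -0.749
outer loop
vertex -3.5 -0.368 -4.416
vertex -2.961 -0.559 -3.931
vertex -3.578 -0.892 -4.197
endloop
endfacet
facet normal -0.964 0.033 -0.264
outer loop
vertex -3.5 -0.368 -4.416
vertex -3.578 -0.892 -4.197
vertex -4.019 0.219 -2.449
endloop
endfacet
facet normal 0.535 -0.393 -0.748
outer loop
vertex -3.578 -0.892 -4.197
vertex -2.961 -0.559 -3.931
vertex -3.295 -1.222 -3.821
endloop
endfacet
facet normal -0.825 -0.548 0.140
outer loop
vertex -3.578 -0.892 -4.197
vertex -3.295 -1.222 -3.821
vertex -4.019 0.219 -2.449
endloop
endfacet
facet normal 0.534 -0.393 -0.748
outer loop
vertex -3.295 -1.222 -3.821
vertex -2.961 -0.559 -3.931
vertex -2.816 -1.163 -3.51
endloop
endfacet
facet normal -0.305 -0.733 0.609
outer loop
vertex -3.295 -1.222 -3.821
vertex -2.816 -1.163 -3.51
vertex -4.019 0.219 -2.449
endloop
endfacet
facet normal 0.534 -0.393 -0.748
outer loop
vertex -2.816 -1.163 -3.51
vertex -2.961 -0.559 -3.931
vertex -2.422 -0.75 -3.446
endloop
endfacet
facet normal 0.290 -0.411 0.864
outer loop
vertex -2.816 -1.163 -3.51
vertex -2.422 -0.75 -3.446
vertex -4.019 0.219 -2.449
endloop
endfacet
facet normal 0.534 -0.392 -0.749
outer loop
vertex -2.422 -0.75 -3.446
vertex -2.961 -0.559 -3.931
vertex -2.344 -0.226 -3.665
endloop
endfacet
facet normal 0.611 0.226 0.759
outer loop
vertex -2.422 -0.75 -3.446
vertex -2.344 -0.226 -3.665
vertex -4.019 0.219 -2.449
endloop
endfacet
facet normal -0.954 -0.078 0.290
outer loop
vertex 1.627 -1.405 1.153
vertex 1.852 -2.442 1.613
vertex 1.969 -1.487 2.255
endloop
endfacet
facet normal -0.746 0.605 0.277
outer loop
vertex 1.627 -1.405 1.153
vertex 1.969 -1.487 2.255
vertex 2.395 -0.652 1.578
endloop
endfacet
facet normal -0.528 0.756 -0.386
outer loop
vertex 1.627 -1.405 1.153
vertex 2.395 -0.652 1.578
vertex 2.541 -1.091 0.518
endloop
endfacet
facet normal -0.601 0.166 -0.782
outer loop
vertex 1.627 -1.405 1.153
vertex 2.541 -1.091 0.518
vertex 2.206 -2.197 0.54
endloop
endfacet
facet normal -0.863 -0.349 -0.365
outer loop
vertex 1.627 -1.405 1.153
vertex 2.206 -2.197 0.54
vertex 1.852 -2.442 1.613
endloop
endfacet
facet normal -0.187 0.674 0.714
outer loop
vertex 2.395 -0.652 1.578
vertex 1.969 -1.487 2.255
vertex 3.094 -1.223 2.3
endloop
endfacet
facet normal -0.522 -0.431 0.736
outer loop
vertex 1.969 -1.487 2.255
vertex 1.852 -2.442 1.613
vertex 2.759 -2.329 2.322
endloop
endfacet
facet normal -0.376 -0.869 -0.322
outer loop
vertex 1.852 -2.442 1.613
vertex 2.206 -2.197 0.54
vertex 2.905 -2.768 1.262
endloop
endfacet
facet normal 0.048 -0.034 -0.998
outer loop
vertex 2.206 -2.197 0.54
vertex 2.541 -1.091 0.518
vertex 3.331 -1.933 0.585
endloop
endfacet
facet normal 0.165 0.919 -0.358
outer loop
vertex 2.541 -1.091 0.518
vertex 2.395 -0.652 1.578
vertex 3.448 -0.978 1.227
endloop
endfacet
facet normal 0.601 -0.166 0.782
outer loop
vertex 3.673 -2.015 1.687
vertex 3.094 -1.223 2.3
vertex 2.759 -2.329 2.322
endloop
endfacet
facet normal 0.528 -0.756 0.386
outer loop
vertex 3.673 -2.015 1.687
vertex 2.759 -2.329 2.322
vertex 2.905 -2.768 1.262
endloop
endfacet
facet normal 0.746 -0.605 -0.277
outer loop
vertex 3.673 -2.015 1.687
vertex 2.905 -2.768 1.262
vertex 3.331 -1.933 0.585
endloop
endfacet
facet normal 0.954 0.078 -0.290
outer loop
vertex 3.673 -2.015 1.687
vertex 3.331 -1.933 0.585
vertex 3.448 -0.978 1.227
endloop
endfacet
facet normal 0.863 0.349 0.365
outer loop
vertex 3.673 -2.015 1.687
vertex 3.448 -0.978 1.227
vertex 3.094 -1.223 2.3
endloop
endfacet
facet normal -0.048 0.034 0.998
outer loop
vertex 2.759 -2.329 2.322
vertex 3.094 -1.223 2.3
vertex 1.969 -1.487 2.255
endloop
endfacet
facet normal -0.165 -0.919 0.358
outer loop
vertex 2.905 -2.768 1.262
vertex 2.759 -2.329 2.322
vertex 1.852 -2.442 1.613
endloop
endfacet
facet normal 0.187 -0.674 -0.714
outer loop
vertex 3.331 -1.933 0.585
vertex 2.905 -2.768 1.262
vertex 2.206 -2.197 0.54
endloop
endfacet
facet normal 0.522 0.431 -0.736
outer loop
vertex 3.448 -0.978 1.227
vertex 3.331 -1.933 0.585
vertex 2.541 -1.091 0.518
endloop
endfacet
facet normal 0.376 0.869 0.322
outer loop
vertex 3.094 -1.223 2.3
vertex 3.448 -0.978 1.227
vertex 2.395 -0.652 1.578
endloop
endfacet

endsolid


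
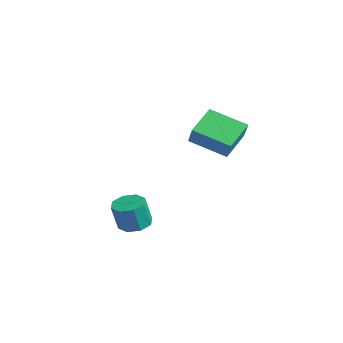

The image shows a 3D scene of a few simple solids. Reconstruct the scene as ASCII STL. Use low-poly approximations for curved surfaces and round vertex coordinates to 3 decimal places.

solid 
facet normal -0.009 0.255 -0.967
outer loop
vertex 1.299 -1.959 0.417
vertex 0.675 -2.326 0.326
vertex 0.848 -1.64 0.505
endloop
endfacet
facet normal 0.592 0.781 0.199
outer loop
vertex 1.299 -1.959 0.417
vertex 0.848 -1.64 0.505
vertex 1.31 -2.286 1.665
endloop
endfacet
facet normal 0.590 0.782 0.200
outer loop
vertex 1.31 -2.286 1.665
vertex 0.848 -1.64 0.505
vertex 0.859 -1.968 1.752
endloop
endfacet
facet normal 0.008 -0.253 0.967
outer loop
vertex 1.31 -2.286 1.665
vertex 0.859 -1.968 1.752
vertex 0.685 -2.654 1.574
endloop
endfacet
facet normal -0.008 0.254 -0.967
outer loop
vertex 0.848 -1.64 0.505
vertex 0.675 -2.326 0.326
vertex 0.296 -1.723 0.488
endloop
endfacet
facet normal -0.151 0.956 0.253
outer loop
vertex 0.848 -1.64 0.505
vertex 0.296 -1.723 0.488
vertex 0.859 -1.968 1.752
endloop
endfacet
facet normal -0.151 0.956 0.253
outer loop
vertex 0.859 -1.968 1.752
vertex 0.296 -1.723 0.488
vertex 0.307 -2.051 1.735
endloop
endfacet
facet normal 0.008 -0.253 0.967
outer loop
vertex 0.859 -1.968 1.752
vertex 0.307 -2.051 1.735
vertex 0.685 -2.654 1.574
endloop
endfacet
facet normal -0.009 0.254 -0.967
outer loop
vertex 0.296 -1.723 0.488
vertex 0.675 -2.326 0.326
vertex -0.034 -2.16 0.376
endloop
endfacet
facet normal -0.807 0.569 0.157
outer loop
vertex 0.296 -1.723 0.488
vertex -0.034 -2.16 0.376
vertex 0.307 -2.051 1.735
endloop
endfacet
facet normal -0.805 0.572 0.156
outer loop
vertex 0.307 -2.051 1.735
vertex -0.034 -2.16 0.376
vertex -0.024 -2.487 1.624
endloop
endfacet
facet normal 0.009 -0.253 0.967
outer loop
vertex 0.307 -2.051 1.735
vertex -0.024 -2.487 1.624
vertex 0.685 -2.654 1.574
endloop
endfacet
facet normal -0.009 0.254 -0.967
outer loop
vertex -0.034 -2.16 0.376
vertex 0.675 -2.326 0.326
vertex 0.05 -2.694 0.235
endloop
endfacet
facet normal -0.989 -0.147 -0.031
outer loop
vertex -0.034 -2.16 0.376
vertex 0.05 -2.694 0.235
vertex -0.024 -2.487 1.624
endloop
endfacet
facet normal -0.988 -0.149 -0.030
outer loop
vertex -0.024 -2.487 1.624
vertex 0.05 -2.694 0.235
vertex 0.061 -3.021 1.483
endloop
endfacet
facet normal 0.008 -0.254 0.967
outer loop
vertex -0.024 -2.487 1.624
vertex 0.061 -3.021 1.483
vertex 0.685 -2.654 1.574
endloop
endfacet
facet normal -0.008 0.253 -0.967
outer loop
vertex 0.05 -2.694 0.235
vertex 0.675 -2.326 0.326
vertex 0.501 -3.012 0.148
endloop
endfacet
facet normal -0.590 -0.782 -0.200
outer loop
vertex 0.05 -2.694 0.235
vertex 0.501 -3.012 0.148
vertex 0.061 -3.021 1.483
endloop
endfacet
facet normal -0.592 -0.781 -0.200
outer loop
vertex 0.061 -3.021 1.483
vertex 0.501 -3.012 0.148
vertex 0.512 -3.34 1.395
endloop
endfacet
facet normal 0.009 -0.255 0.967
outer loop
vertex 0.061 -3.021 1.483
vertex 0.512 -3.34 1.395
vertex 0.685 -2.654 1.574
endloop
endfacet
facet normal -0.008 0.253 -0.967
outer loop
vertex 0.501 -3.012 0.148
vertex 0.675 -2.326 0.326
vertex 1.053 -2.929 0.165
endloop
endfacet
facet normal 0.151 -0.956 -0.253
outer loop
vertex 0.501 -3.012 0.148
vertex 1.053 -2.929 0.165
vertex 0.512 -3.34 1.395
endloop
endfacet
facet normal 0.151 -0.956 -0.253
outer loop
vertex 0.512 -3.34 1.395
vertex 1.053 -2.929 0.165
vertex 1.064 -3.257 1.412
endloop
endfacet
facet normal 0.008 -0.254 0.967
outer loop
vertex 0.512 -3.34 1.395
vertex 1.064 -3.257 1.412
vertex 0.685 -2.654 1.574
endloop
endfacet
facet normal -0.009 0.253 -0.967
outer loop
vertex 1.053 -2.929 0.165
vertex 0.675 -2.326 0.326
vertex 1.384 -2.493 0.276
endloop
endfacet
facet normal 0.805 -0.571 -0.157
outer loop
vertex 1.053 -2.929 0.165
vertex 1.384 -2.493 0.276
vertex 1.064 -3.257 1.412
endloop
endfacet
facet normal 0.807 -0.570 -0.156
outer loop
vertex 1.064 -3.257 1.412
vertex 1.384 -2.493 0.276
vertex 1.394 -2.82 1.524
endloop
endfacet
facet normal 0.009 -0.254 0.967
outer loop
vertex 1.064 -3.257 1.412
vertex 1.394 -2.82 1.524
vertex 0.685 -2.654 1.574
endloop
endfacet
facet normal -0.008 0.254 -0.967
outer loop
vertex 1.384 -2.493 0.276
vertex 0.675 -2.326 0.326
vertex 1.299 -1.959 0.417
endloop
endfacet
facet normal 0.988 0.149 0.031
outer loop
vertex 1.384 -2.493 0.276
vertex 1.299 -1.959 0.417
vertex 1.394 -2.82 1.524
endloop
endfacet
facet normal 0.989 0.148 0.030
outer loop
vertex 1.394 -2.82 1.524
vertex 1.299 -1.959 0.417
vertex 1.31 -2.286 1.665
endloop
endfacet
facet normal 0.009 -0.254 0.967
outer loop
vertex 1.394 -2.82 1.524
vertex 1.31 -2.286 1.665
vertex 0.685 -2.654 1.574
endloop
endfacet
facet normal -0.530 0.166 -0.832
outer loop
vertex -1.57 2.483 4.177
vertex -0.221 3.515 3.524
vertex -0.915 1.2 3.503
endloop
endfacet
facet normal -0.742 -0.567 0.359
outer loop
vertex -0.359 1.025 4.376
vertex -1.57 2.483 4.177
vertex -0.915 1.2 3.503
endloop
endfacet
facet normal -0.530 0.166 -0.832
outer loop
vertex -0.915 1.2 3.503
vertex -0.221 3.515 3.524
vertex 0.434 2.232 2.85
endloop
endfacet
facet normal 0.412 -0.807 -0.424
outer loop
vertex 0.434 2.232 2.85
vertex -0.359 1.025 4.376
vertex -0.915 1.2 3.503
endloop
endfacet
facet normal -0.412 0.807 0.424
outer loop
vertex -1.57 2.483 4.177
vertex 0.335 3.34 4.397
vertex -0.221 3.515 3.524
endloop
endfacet
facet normal -0.742 -0.567 0.359
outer loop
vertex -1.014 2.308 5.05
vertex -1.57 2.483 4.177
vertex -0.359 1.025 4.376
endloop
endfacet
facet normal -0.412 0.807 0.424
outer loop
vertex -1.014 2.308 5.05
vertex 0.335 3.34 4.397
vertex -1.57 2.483 4.177
endloop
endfacet
facet normal 0.742 0.567 -0.359
outer loop
vertex -0.221 3.515 3.524
vertex 0.335 3.34 4.397
vertex 0.434 2.232 2.85
endloop
endfacet
facet normal 0.412 -0.807 -0.424
outer loop
vertex 0.99 2.057 3.723
vertex -0.359 1.025 4.376
vertex 0.434 2.232 2.85
endloop
endfacet
facet normal 0.742 0.567 -0.359
outer loop
vertex 0.434 2.232 2.85
vertex 0.335 3.34 4.397
vertex 0.99 2.057 3.723
endloop
endfacet
facet normal 0.530 -0.166 0.832
outer loop
vertex 0.99 2.057 3.723
vertex -1.014 2.308 5.05
vertex -0.359 1.025 4.376
endloop
endfacet
facet normal 0.530 -0.166 0.832
outer loop
vertex 0.335 3.34 4.397
vertex -1.014 2.308 5.05
vertex 0.99 2.057 3.723
endloop
endfacet

endsolid


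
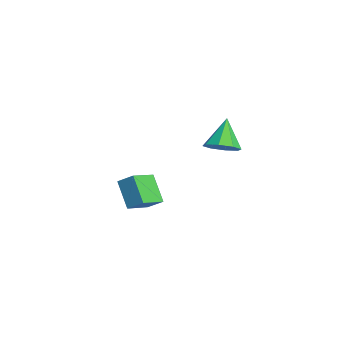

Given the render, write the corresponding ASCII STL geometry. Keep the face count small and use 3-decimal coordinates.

solid 
facet normal 0.511 -0.244 -0.824
outer loop
vertex 2.348 1.44 2.592
vertex 1.637 1.098 2.252
vertex 1.999 1.878 2.246
endloop
endfacet
facet normal 0.390 0.742 0.545
outer loop
vertex 2.348 1.44 2.592
vertex 1.999 1.878 2.246
vertex 0.783 1.502 3.628
endloop
endfacet
facet normal 0.511 -0.243 -0.825
outer loop
vertex 1.999 1.878 2.246
vertex 1.637 1.098 2.252
vertex 1.437 1.858 1.904
endloop
endfacet
facet normal -0.128 0.980 0.154
outer loop
vertex 1.999 1.878 2.246
vertex 1.437 1.858 1.904
vertex 0.783 1.502 3.628
endloop
endfacet
facet normal 0.511 -0.243 -0.824
outer loop
vertex 1.437 1.858 1.904
vertex 1.637 1.098 2.252
vertex 0.992 1.393 1.765
endloop
endfacet
facet normal -0.699 0.705 -0.120
outer loop
vertex 1.437 1.858 1.904
vertex 0.992 1.393 1.765
vertex 0.783 1.502 3.628
endloop
endfacet
facet normal 0.512 -0.242 -0.824
outer loop
vertex 0.992 1.393 1.765
vertex 1.637 1.098 2.252
vertex 0.925 0.755 1.911
endloop
endfacet
facet normal -0.990 0.078 -0.116
outer loop
vertex 0.992 1.393 1.765
vertex 0.925 0.755 1.911
vertex 0.783 1.502 3.628
endloop
endfacet
facet normal 0.512 -0.242 -0.824
outer loop
vertex 0.925 0.755 1.911
vertex 1.637 1.098 2.252
vertex 1.275 0.317 2.257
endloop
endfacet
facet normal -0.830 -0.534 0.164
outer loop
vertex 0.925 0.755 1.911
vertex 1.275 0.317 2.257
vertex 0.783 1.502 3.628
endloop
endfacet
facet normal 0.511 -0.242 -0.825
outer loop
vertex 1.275 0.317 2.257
vertex 1.637 1.098 2.252
vertex 1.837 0.337 2.599
endloop
endfacet
facet normal -0.311 -0.771 0.555
outer loop
vertex 1.275 0.317 2.257
vertex 1.837 0.337 2.599
vertex 0.783 1.502 3.628
endloop
endfacet
facet normal 0.511 -0.242 -0.825
outer loop
vertex 1.837 0.337 2.599
vertex 1.637 1.098 2.252
vertex 2.282 0.802 2.738
endloop
endfacet
facet normal 0.260 -0.496 0.828
outer loop
vertex 1.837 0.337 2.599
vertex 2.282 0.802 2.738
vertex 0.783 1.502 3.628
endloop
endfacet
facet normal 0.511 -0.242 -0.825
outer loop
vertex 2.282 0.802 2.738
vertex 1.637 1.098 2.252
vertex 2.348 1.44 2.592
endloop
endfacet
facet normal 0.551 0.132 0.824
outer loop
vertex 2.282 0.802 2.738
vertex 2.348 1.44 2.592
vertex 0.783 1.502 3.628
endloop
endfacet
facet normal -0.620 -0.166 0.767
outer loop
vertex -3.35 -1.977 -1.601
vertex -4.199 -0.877 -2.048
vertex -3.888 -2.625 -2.176
endloop
endfacet
facet normal 0.581 -0.754 0.306
outer loop
vertex -2.841 -2.343 -3.472
vertex -3.35 -1.977 -1.601
vertex -3.888 -2.625 -2.176
endloop
endfacet
facet normal -0.620 -0.166 0.767
outer loop
vertex -3.888 -2.625 -2.176
vertex -4.199 -0.877 -2.048
vertex -4.737 -1.525 -2.623
endloop
endfacet
facet normal -0.527 -0.636 -0.564
outer loop
vertex -4.737 -1.525 -2.623
vertex -2.841 -2.343 -3.472
vertex -3.888 -2.625 -2.176
endloop
endfacet
facet normal 0.527 0.636 0.564
outer loop
vertex -3.35 -1.977 -1.601
vertex -3.152 -0.595 -3.344
vertex -4.199 -0.877 -2.048
endloop
endfacet
facet normal 0.581 -0.754 0.306
outer loop
vertex -2.303 -1.695 -2.897
vertex -3.35 -1.977 -1.601
vertex -2.841 -2.343 -3.472
endloop
endfacet
facet normal 0.527 0.636 0.564
outer loop
vertex -2.303 -1.695 -2.897
vertex -3.152 -0.595 -3.344
vertex -3.35 -1.977 -1.601
endloop
endfacet
facet normal -0.581 0.754 -0.306
outer loop
vertex -4.199 -0.877 -2.048
vertex -3.152 -0.595 -3.344
vertex -4.737 -1.525 -2.623
endloop
endfacet
facet normal -0.527 -0.636 -0.564
outer loop
vertex -3.69 -1.243 -3.919
vertex -2.841 -2.343 -3.472
vertex -4.737 -1.525 -2.623
endloop
endfacet
facet normal -0.581 0.754 -0.306
outer loop
vertex -4.737 -1.525 -2.623
vertex -3.152 -0.595 -3.344
vertex -3.69 -1.243 -3.919
endloop
endfacet
facet normal 0.620 0.166 -0.767
outer loop
vertex -3.69 -1.243 -3.919
vertex -2.303 -1.695 -2.897
vertex -2.841 -2.343 -3.472
endloop
endfacet
facet normal 0.620 0.166 -0.767
outer loop
vertex -3.152 -0.595 -3.344
vertex -2.303 -1.695 -2.897
vertex -3.69 -1.243 -3.919
endloop
endfacet

endsolid


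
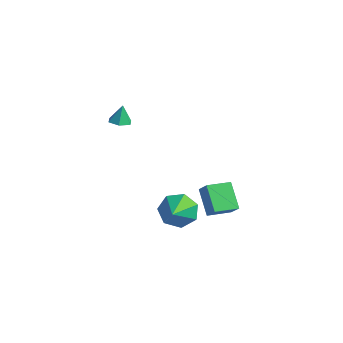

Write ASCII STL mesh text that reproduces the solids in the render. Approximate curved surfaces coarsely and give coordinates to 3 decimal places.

solid 
facet normal 0.049 -0.243 -0.969
outer loop
vertex -2.723 0.382 2.909
vertex -3.305 0.237 2.916
vertex -3.137 0.797 2.784
endloop
endfacet
facet normal 0.620 0.716 0.321
outer loop
vertex -2.723 0.382 2.909
vertex -3.137 0.797 2.784
vertex -3.355 0.483 3.904
endloop
endfacet
facet normal 0.049 -0.243 -0.969
outer loop
vertex -3.137 0.797 2.784
vertex -3.305 0.237 2.916
vertex -3.72 0.652 2.791
endloop
endfacet
facet normal -0.233 0.947 0.220
outer loop
vertex -3.137 0.797 2.784
vertex -3.72 0.652 2.791
vertex -3.355 0.483 3.904
endloop
endfacet
facet normal 0.049 -0.243 -0.969
outer loop
vertex -3.72 0.652 2.791
vertex -3.305 0.237 2.916
vertex -3.888 0.092 2.923
endloop
endfacet
facet normal -0.876 0.343 0.339
outer loop
vertex -3.72 0.652 2.791
vertex -3.888 0.092 2.923
vertex -3.355 0.483 3.904
endloop
endfacet
facet normal 0.048 -0.241 -0.969
outer loop
vertex -3.888 0.092 2.923
vertex -3.305 0.237 2.916
vertex -3.473 -0.324 3.047
endloop
endfacet
facet normal -0.664 -0.496 0.559
outer loop
vertex -3.888 0.092 2.923
vertex -3.473 -0.324 3.047
vertex -3.355 0.483 3.904
endloop
endfacet
facet normal 0.048 -0.241 -0.969
outer loop
vertex -3.473 -0.324 3.047
vertex -3.305 0.237 2.916
vertex -2.891 -0.179 3.04
endloop
endfacet
facet normal 0.189 -0.728 0.659
outer loop
vertex -3.473 -0.324 3.047
vertex -2.891 -0.179 3.04
vertex -3.355 0.483 3.904
endloop
endfacet
facet normal 0.048 -0.241 -0.969
outer loop
vertex -2.891 -0.179 3.04
vertex -3.305 0.237 2.916
vertex -2.723 0.382 2.909
endloop
endfacet
facet normal 0.832 -0.123 0.541
outer loop
vertex -2.891 -0.179 3.04
vertex -2.723 0.382 2.909
vertex -3.355 0.483 3.904
endloop
endfacet
facet normal -0.679 0.313 0.664
outer loop
vertex -0.075 2.866 -1.293
vertex 0.325 4.112 -1.471
vertex -0.717 2.972 -1.999
endloop
endfacet
facet normal -0.304 -0.943 0.134
outer loop
vertex 0.375 2.468 -3.069
vertex -0.075 2.866 -1.293
vertex -0.717 2.972 -1.999
endloop
endfacet
facet normal -0.679 0.313 0.664
outer loop
vertex -0.717 2.972 -1.999
vertex 0.325 4.112 -1.471
vertex -0.317 4.217 -2.177
endloop
endfacet
facet normal -0.669 0.110 -0.735
outer loop
vertex -0.317 4.217 -2.177
vertex 0.375 2.468 -3.069
vertex -0.717 2.972 -1.999
endloop
endfacet
facet normal 0.669 -0.110 0.735
outer loop
vertex -0.075 2.866 -1.293
vertex 1.417 3.608 -2.541
vertex 0.325 4.112 -1.471
endloop
endfacet
facet normal -0.303 -0.944 0.135
outer loop
vertex 1.017 2.363 -2.363
vertex -0.075 2.866 -1.293
vertex 0.375 2.468 -3.069
endloop
endfacet
facet normal 0.669 -0.110 0.735
outer loop
vertex 1.017 2.363 -2.363
vertex 1.417 3.608 -2.541
vertex -0.075 2.866 -1.293
endloop
endfacet
facet normal 0.303 0.943 -0.135
outer loop
vertex 0.325 4.112 -1.471
vertex 1.417 3.608 -2.541
vertex -0.317 4.217 -2.177
endloop
endfacet
facet normal -0.669 0.110 -0.735
outer loop
vertex 0.775 3.714 -3.247
vertex 0.375 2.468 -3.069
vertex -0.317 4.217 -2.177
endloop
endfacet
facet normal 0.303 0.943 -0.134
outer loop
vertex -0.317 4.217 -2.177
vertex 1.417 3.608 -2.541
vertex 0.775 3.714 -3.247
endloop
endfacet
facet normal 0.679 -0.313 -0.664
outer loop
vertex 0.775 3.714 -3.247
vertex 1.017 2.363 -2.363
vertex 0.375 2.468 -3.069
endloop
endfacet
facet normal 0.679 -0.313 -0.664
outer loop
vertex 1.417 3.608 -2.541
vertex 1.017 2.363 -2.363
vertex 0.775 3.714 -3.247
endloop
endfacet
facet normal -0.515 0.700 -0.495
outer loop
vertex -0.21 2.335 -3.627
vertex -1.09 1.952 -3.254
vertex -0.485 2.682 -2.851
endloop
endfacet
facet normal 0.948 0.202 0.246
outer loop
vertex -0.21 2.335 -3.627
vertex -0.485 2.682 -2.851
vertex -0.19 0.728 -2.386
endloop
endfacet
facet normal -0.514 0.700 -0.496
outer loop
vertex -0.485 2.682 -2.851
vertex -1.09 1.952 -3.254
vertex -1.216 2.48 -2.378
endloop
endfacet
facet normal 0.469 0.271 0.841
outer loop
vertex -0.485 2.682 -2.851
vertex -1.216 2.48 -2.378
vertex -0.19 0.728 -2.386
endloop
endfacet
facet normal -0.514 0.700 -0.496
outer loop
vertex -1.216 2.48 -2.378
vertex -1.09 1.952 -3.254
vertex -1.852 1.88 -2.565
endloop
endfacet
facet normal -0.182 -0.111 0.977
outer loop
vertex -1.216 2.48 -2.378
vertex -1.852 1.88 -2.565
vertex -0.19 0.728 -2.386
endloop
endfacet
facet normal -0.514 0.700 -0.496
outer loop
vertex -1.852 1.88 -2.565
vertex -1.09 1.952 -3.254
vertex -1.914 1.335 -3.27
endloop
endfacet
facet normal -0.514 -0.656 0.552
outer loop
vertex -1.852 1.88 -2.565
vertex -1.914 1.335 -3.27
vertex -0.19 0.728 -2.386
endloop
endfacet
facet normal -0.514 0.700 -0.496
outer loop
vertex -1.914 1.335 -3.27
vertex -1.09 1.952 -3.254
vertex -1.356 1.254 -3.963
endloop
endfacet
facet normal -0.278 -0.954 -0.112
outer loop
vertex -1.914 1.335 -3.27
vertex -1.356 1.254 -3.963
vertex -0.19 0.728 -2.386
endloop
endfacet
facet normal -0.515 0.700 -0.496
outer loop
vertex -1.356 1.254 -3.963
vertex -1.09 1.952 -3.254
vertex -0.597 1.7 -4.122
endloop
endfacet
facet normal 0.350 -0.780 -0.519
outer loop
vertex -1.356 1.254 -3.963
vertex -0.597 1.7 -4.122
vertex -0.19 0.728 -2.386
endloop
endfacet
facet normal -0.515 0.700 -0.495
outer loop
vertex -0.597 1.7 -4.122
vertex -1.09 1.952 -3.254
vertex -0.21 2.335 -3.627
endloop
endfacet
facet normal 0.895 -0.266 -0.359
outer loop
vertex -0.597 1.7 -4.122
vertex -0.21 2.335 -3.627
vertex -0.19 0.728 -2.386
endloop
endfacet

endsolid


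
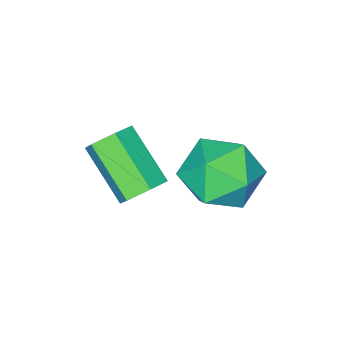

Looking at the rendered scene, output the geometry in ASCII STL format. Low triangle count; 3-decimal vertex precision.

solid 
facet normal 0.120 0.791 -0.600
outer loop
vertex 3.87 -2.657 1.132
vertex 3.255 -2.716 0.931
vertex 3.394 -2.346 1.447
endloop
endfacet
facet normal 0.670 0.381 0.637
outer loop
vertex 3.87 -2.657 1.132
vertex 3.394 -2.346 1.447
vertex 3.661 -4.025 2.17
endloop
endfacet
facet normal 0.670 0.381 0.637
outer loop
vertex 3.661 -4.025 2.17
vertex 3.394 -2.346 1.447
vertex 3.185 -3.714 2.485
endloop
endfacet
facet normal -0.120 -0.791 0.600
outer loop
vertex 3.661 -4.025 2.17
vertex 3.185 -3.714 2.485
vertex 3.045 -4.084 1.969
endloop
endfacet
facet normal 0.121 0.791 -0.600
outer loop
vertex 3.394 -2.346 1.447
vertex 3.255 -2.716 0.931
vertex 2.779 -2.404 1.246
endloop
endfacet
facet normal -0.298 0.605 0.738
outer loop
vertex 3.394 -2.346 1.447
vertex 2.779 -2.404 1.246
vertex 3.185 -3.714 2.485
endloop
endfacet
facet normal -0.300 0.605 0.738
outer loop
vertex 3.185 -3.714 2.485
vertex 2.779 -2.404 1.246
vertex 2.569 -3.773 2.283
endloop
endfacet
facet normal -0.121 -0.791 0.600
outer loop
vertex 3.185 -3.714 2.485
vertex 2.569 -3.773 2.283
vertex 3.045 -4.084 1.969
endloop
endfacet
facet normal 0.120 0.790 -0.601
outer loop
vertex 2.779 -2.404 1.246
vertex 3.255 -2.716 0.931
vertex 2.639 -2.775 0.73
endloop
endfacet
facet normal -0.969 0.225 0.101
outer loop
vertex 2.779 -2.404 1.246
vertex 2.639 -2.775 0.73
vertex 2.569 -3.773 2.283
endloop
endfacet
facet normal -0.969 0.224 0.100
outer loop
vertex 2.569 -3.773 2.283
vertex 2.639 -2.775 0.73
vertex 2.43 -4.143 1.768
endloop
endfacet
facet normal -0.120 -0.791 0.600
outer loop
vertex 2.569 -3.773 2.283
vertex 2.43 -4.143 1.768
vertex 3.045 -4.084 1.969
endloop
endfacet
facet normal 0.120 0.791 -0.600
outer loop
vertex 2.639 -2.775 0.73
vertex 3.255 -2.716 0.931
vertex 3.115 -3.086 0.415
endloop
endfacet
facet normal -0.670 -0.381 -0.637
outer loop
vertex 2.639 -2.775 0.73
vertex 3.115 -3.086 0.415
vertex 2.43 -4.143 1.768
endloop
endfacet
facet normal -0.670 -0.381 -0.637
outer loop
vertex 2.43 -4.143 1.768
vertex 3.115 -3.086 0.415
vertex 2.906 -4.454 1.453
endloop
endfacet
facet normal -0.120 -0.791 0.600
outer loop
vertex 2.43 -4.143 1.768
vertex 2.906 -4.454 1.453
vertex 3.045 -4.084 1.969
endloop
endfacet
facet normal 0.121 0.791 -0.600
outer loop
vertex 3.115 -3.086 0.415
vertex 3.255 -2.716 0.931
vertex 3.731 -3.027 0.617
endloop
endfacet
facet normal 0.300 -0.605 -0.737
outer loop
vertex 3.115 -3.086 0.415
vertex 3.731 -3.027 0.617
vertex 2.906 -4.454 1.453
endloop
endfacet
facet normal 0.298 -0.605 -0.738
outer loop
vertex 2.906 -4.454 1.453
vertex 3.731 -3.027 0.617
vertex 3.521 -4.396 1.654
endloop
endfacet
facet normal -0.121 -0.791 0.600
outer loop
vertex 2.906 -4.454 1.453
vertex 3.521 -4.396 1.654
vertex 3.045 -4.084 1.969
endloop
endfacet
facet normal 0.120 0.791 -0.600
outer loop
vertex 3.731 -3.027 0.617
vertex 3.255 -2.716 0.931
vertex 3.87 -2.657 1.132
endloop
endfacet
facet normal 0.969 -0.225 -0.100
outer loop
vertex 3.731 -3.027 0.617
vertex 3.87 -2.657 1.132
vertex 3.521 -4.396 1.654
endloop
endfacet
facet normal 0.969 -0.225 -0.101
outer loop
vertex 3.521 -4.396 1.654
vertex 3.87 -2.657 1.132
vertex 3.661 -4.025 2.17
endloop
endfacet
facet normal -0.120 -0.790 0.601
outer loop
vertex 3.521 -4.396 1.654
vertex 3.661 -4.025 2.17
vertex 3.045 -4.084 1.969
endloop
endfacet
facet normal 0.005 -0.193 0.981
outer loop
vertex 1.431 -1.257 2.489
vertex 1.813 -2.284 2.285
vertex 2.529 -1.446 2.446
endloop
endfacet
facet normal 0.120 0.501 0.857
outer loop
vertex 1.431 -1.257 2.489
vertex 2.529 -1.446 2.446
vertex 2.101 -0.532 1.972
endloop
endfacet
facet normal -0.438 0.754 0.490
outer loop
vertex 1.431 -1.257 2.489
vertex 2.101 -0.532 1.972
vertex 1.121 -0.806 1.518
endloop
endfacet
facet normal -0.897 0.216 0.387
outer loop
vertex 1.431 -1.257 2.489
vertex 1.121 -0.806 1.518
vertex 0.943 -1.889 1.711
endloop
endfacet
facet normal -0.623 -0.369 0.690
outer loop
vertex 1.431 -1.257 2.489
vertex 0.943 -1.889 1.711
vertex 1.813 -2.284 2.285
endloop
endfacet
facet normal 0.699 0.559 0.446
outer loop
vertex 2.101 -0.532 1.972
vertex 2.529 -1.446 2.446
vertex 2.897 -1.111 1.449
endloop
endfacet
facet normal 0.515 -0.564 0.646
outer loop
vertex 2.529 -1.446 2.446
vertex 1.813 -2.284 2.285
vertex 2.719 -2.194 1.642
endloop
endfacet
facet normal -0.501 -0.847 0.176
outer loop
vertex 1.813 -2.284 2.285
vertex 0.943 -1.889 1.711
vertex 1.739 -2.468 1.188
endloop
endfacet
facet normal -0.944 0.099 -0.315
outer loop
vertex 0.943 -1.889 1.711
vertex 1.121 -0.806 1.518
vertex 1.311 -1.554 0.714
endloop
endfacet
facet normal -0.202 0.968 -0.149
outer loop
vertex 1.121 -0.806 1.518
vertex 2.101 -0.532 1.972
vertex 2.027 -0.716 0.875
endloop
endfacet
facet normal 0.897 -0.216 -0.387
outer loop
vertex 2.409 -1.743 0.671
vertex 2.897 -1.111 1.449
vertex 2.719 -2.194 1.642
endloop
endfacet
facet normal 0.438 -0.754 -0.490
outer loop
vertex 2.409 -1.743 0.671
vertex 2.719 -2.194 1.642
vertex 1.739 -2.468 1.188
endloop
endfacet
facet normal -0.120 -0.501 -0.857
outer loop
vertex 2.409 -1.743 0.671
vertex 1.739 -2.468 1.188
vertex 1.311 -1.554 0.714
endloop
endfacet
facet normal -0.005 0.193 -0.981
outer loop
vertex 2.409 -1.743 0.671
vertex 1.311 -1.554 0.714
vertex 2.027 -0.716 0.875
endloop
endfacet
facet normal 0.623 0.369 -0.690
outer loop
vertex 2.409 -1.743 0.671
vertex 2.027 -0.716 0.875
vertex 2.897 -1.111 1.449
endloop
endfacet
facet normal 0.944 -0.099 0.315
outer loop
vertex 2.719 -2.194 1.642
vertex 2.897 -1.111 1.449
vertex 2.529 -1.446 2.446
endloop
endfacet
facet normal 0.202 -0.968 0.149
outer loop
vertex 1.739 -2.468 1.188
vertex 2.719 -2.194 1.642
vertex 1.813 -2.284 2.285
endloop
endfacet
facet normal -0.699 -0.559 -0.446
outer loop
vertex 1.311 -1.554 0.714
vertex 1.739 -2.468 1.188
vertex 0.943 -1.889 1.711
endloop
endfacet
facet normal -0.515 0.564 -0.646
outer loop
vertex 2.027 -0.716 0.875
vertex 1.311 -1.554 0.714
vertex 1.121 -0.806 1.518
endloop
endfacet
facet normal 0.501 0.847 -0.176
outer loop
vertex 2.897 -1.111 1.449
vertex 2.027 -0.716 0.875
vertex 2.101 -0.532 1.972
endloop
endfacet

endsolid


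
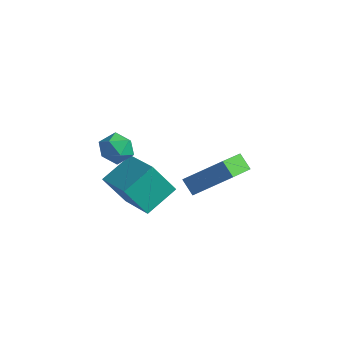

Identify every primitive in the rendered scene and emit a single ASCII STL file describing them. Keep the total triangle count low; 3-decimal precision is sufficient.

solid 
facet normal -0.455 0.857 0.242
outer loop
vertex -0.784 -0.914 2.881
vertex -0.538 -0.994 3.627
vertex -0.091 -0.609 3.103
endloop
endfacet
facet normal -0.240 0.865 -0.440
outer loop
vertex -0.784 -0.914 2.881
vertex -0.091 -0.609 3.103
vertex -0.155 -0.979 2.41
endloop
endfacet
facet normal -0.547 0.316 -0.775
outer loop
vertex -0.784 -0.914 2.881
vertex -0.155 -0.979 2.41
vertex -0.642 -1.592 2.504
endloop
endfacet
facet normal -0.953 -0.032 -0.301
outer loop
vertex -0.784 -0.914 2.881
vertex -0.642 -1.592 2.504
vertex -0.879 -1.601 3.256
endloop
endfacet
facet normal -0.895 0.303 0.328
outer loop
vertex -0.784 -0.914 2.881
vertex -0.879 -1.601 3.256
vertex -0.538 -0.994 3.627
endloop
endfacet
facet normal 0.466 0.762 -0.450
outer loop
vertex -0.155 -0.979 2.41
vertex -0.091 -0.609 3.103
vertex 0.479 -1.099 2.864
endloop
endfacet
facet normal 0.119 0.749 0.652
outer loop
vertex -0.091 -0.609 3.103
vertex -0.538 -0.994 3.627
vertex 0.242 -1.108 3.616
endloop
endfacet
facet normal -0.594 -0.149 0.790
outer loop
vertex -0.538 -0.994 3.627
vertex -0.879 -1.601 3.256
vertex -0.245 -1.721 3.71
endloop
endfacet
facet normal -0.688 -0.690 -0.225
outer loop
vertex -0.879 -1.601 3.256
vertex -0.642 -1.592 2.504
vertex -0.309 -2.091 3.017
endloop
endfacet
facet normal -0.032 -0.126 -0.991
outer loop
vertex -0.642 -1.592 2.504
vertex -0.155 -0.979 2.41
vertex 0.138 -1.706 2.493
endloop
endfacet
facet normal 0.953 0.032 0.301
outer loop
vertex 0.384 -1.786 3.239
vertex 0.479 -1.099 2.864
vertex 0.242 -1.108 3.616
endloop
endfacet
facet normal 0.547 -0.316 0.775
outer loop
vertex 0.384 -1.786 3.239
vertex 0.242 -1.108 3.616
vertex -0.245 -1.721 3.71
endloop
endfacet
facet normal 0.240 -0.865 0.440
outer loop
vertex 0.384 -1.786 3.239
vertex -0.245 -1.721 3.71
vertex -0.309 -2.091 3.017
endloop
endfacet
facet normal 0.455 -0.857 -0.242
outer loop
vertex 0.384 -1.786 3.239
vertex -0.309 -2.091 3.017
vertex 0.138 -1.706 2.493
endloop
endfacet
facet normal 0.895 -0.303 -0.328
outer loop
vertex 0.384 -1.786 3.239
vertex 0.138 -1.706 2.493
vertex 0.479 -1.099 2.864
endloop
endfacet
facet normal 0.688 0.690 0.225
outer loop
vertex 0.242 -1.108 3.616
vertex 0.479 -1.099 2.864
vertex -0.091 -0.609 3.103
endloop
endfacet
facet normal 0.032 0.126 0.991
outer loop
vertex -0.245 -1.721 3.71
vertex 0.242 -1.108 3.616
vertex -0.538 -0.994 3.627
endloop
endfacet
facet normal -0.466 -0.762 0.450
outer loop
vertex -0.309 -2.091 3.017
vertex -0.245 -1.721 3.71
vertex -0.879 -1.601 3.256
endloop
endfacet
facet normal -0.119 -0.749 -0.652
outer loop
vertex 0.138 -1.706 2.493
vertex -0.309 -2.091 3.017
vertex -0.642 -1.592 2.504
endloop
endfacet
facet normal 0.594 0.149 -0.790
outer loop
vertex 0.479 -1.099 2.864
vertex 0.138 -1.706 2.493
vertex -0.155 -0.979 2.41
endloop
endfacet
facet normal -0.644 -0.453 -0.616
outer loop
vertex 0.593 1.753 -0.544
vertex 0.204 3.455 -1.389
vertex 1.235 1.616 -1.115
endloop
endfacet
facet normal 0.200 -0.878 0.436
outer loop
vertex 2.556 2.545 0.149
vertex 0.593 1.753 -0.544
vertex 1.235 1.616 -1.115
endloop
endfacet
facet normal -0.644 -0.453 -0.616
outer loop
vertex 1.235 1.616 -1.115
vertex 0.204 3.455 -1.389
vertex 0.846 3.319 -1.96
endloop
endfacet
facet normal 0.738 -0.157 -0.656
outer loop
vertex 0.846 3.319 -1.96
vertex 2.556 2.545 0.149
vertex 1.235 1.616 -1.115
endloop
endfacet
facet normal -0.738 0.157 0.656
outer loop
vertex 0.593 1.753 -0.544
vertex 1.525 4.384 -0.125
vertex 0.204 3.455 -1.389
endloop
endfacet
facet normal 0.201 -0.878 0.435
outer loop
vertex 1.914 2.681 0.72
vertex 0.593 1.753 -0.544
vertex 2.556 2.545 0.149
endloop
endfacet
facet normal -0.738 0.157 0.656
outer loop
vertex 1.914 2.681 0.72
vertex 1.525 4.384 -0.125
vertex 0.593 1.753 -0.544
endloop
endfacet
facet normal -0.201 0.878 -0.435
outer loop
vertex 0.204 3.455 -1.389
vertex 1.525 4.384 -0.125
vertex 0.846 3.319 -1.96
endloop
endfacet
facet normal 0.738 -0.157 -0.656
outer loop
vertex 2.167 4.247 -0.696
vertex 2.556 2.545 0.149
vertex 0.846 3.319 -1.96
endloop
endfacet
facet normal -0.200 0.878 -0.435
outer loop
vertex 0.846 3.319 -1.96
vertex 1.525 4.384 -0.125
vertex 2.167 4.247 -0.696
endloop
endfacet
facet normal 0.644 0.453 0.616
outer loop
vertex 2.167 4.247 -0.696
vertex 1.914 2.681 0.72
vertex 2.556 2.545 0.149
endloop
endfacet
facet normal 0.645 0.453 0.616
outer loop
vertex 1.525 4.384 -0.125
vertex 1.914 2.681 0.72
vertex 2.167 4.247 -0.696
endloop
endfacet
facet normal -0.456 -0.330 0.827
outer loop
vertex 1.253 -0.904 2.407
vertex -0.466 -0.213 1.735
vertex 0.971 -2.297 1.696
endloop
endfacet
facet normal 0.872 -0.351 0.342
outer loop
vertex 1.706 -1.767 0.365
vertex 1.253 -0.904 2.407
vertex 0.971 -2.297 1.696
endloop
endfacet
facet normal -0.456 -0.330 0.826
outer loop
vertex 0.971 -2.297 1.696
vertex -0.466 -0.213 1.735
vertex -0.747 -1.607 1.023
endloop
endfacet
facet normal -0.177 -0.877 -0.447
outer loop
vertex -0.747 -1.607 1.023
vertex 1.706 -1.767 0.365
vertex 0.971 -2.297 1.696
endloop
endfacet
facet normal 0.178 0.877 0.447
outer loop
vertex 1.253 -0.904 2.407
vertex 0.269 0.317 0.404
vertex -0.466 -0.213 1.735
endloop
endfacet
facet normal 0.872 -0.350 0.342
outer loop
vertex 1.987 -0.373 1.077
vertex 1.253 -0.904 2.407
vertex 1.706 -1.767 0.365
endloop
endfacet
facet normal 0.177 0.877 0.448
outer loop
vertex 1.987 -0.373 1.077
vertex 0.269 0.317 0.404
vertex 1.253 -0.904 2.407
endloop
endfacet
facet normal -0.872 0.350 -0.342
outer loop
vertex -0.466 -0.213 1.735
vertex 0.269 0.317 0.404
vertex -0.747 -1.607 1.023
endloop
endfacet
facet normal -0.177 -0.876 -0.448
outer loop
vertex -0.013 -1.076 -0.307
vertex 1.706 -1.767 0.365
vertex -0.747 -1.607 1.023
endloop
endfacet
facet normal -0.872 0.351 -0.341
outer loop
vertex -0.747 -1.607 1.023
vertex 0.269 0.317 0.404
vertex -0.013 -1.076 -0.307
endloop
endfacet
facet normal 0.456 0.330 -0.827
outer loop
vertex -0.013 -1.076 -0.307
vertex 1.987 -0.373 1.077
vertex 1.706 -1.767 0.365
endloop
endfacet
facet normal 0.456 0.330 -0.827
outer loop
vertex 0.269 0.317 0.404
vertex 1.987 -0.373 1.077
vertex -0.013 -1.076 -0.307
endloop
endfacet

endsolid


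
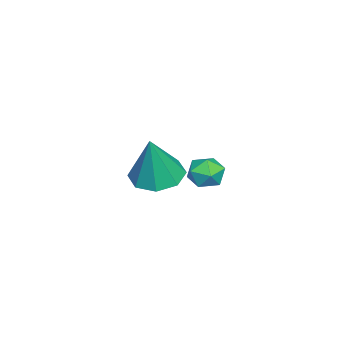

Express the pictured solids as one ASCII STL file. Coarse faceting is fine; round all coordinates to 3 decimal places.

solid 
facet normal -0.988 0.149 -0.034
outer loop
vertex -0.283 -0.265 2.914
vertex -0.393 -0.978 2.992
vertex -0.349 -0.551 3.578
endloop
endfacet
facet normal -0.654 0.716 0.243
outer loop
vertex -0.283 -0.265 2.914
vertex -0.349 -0.551 3.578
vertex 0.156 -0.046 3.449
endloop
endfacet
facet normal -0.184 0.953 -0.239
outer loop
vertex -0.283 -0.265 2.914
vertex 0.156 -0.046 3.449
vertex 0.423 -0.161 2.784
endloop
endfacet
facet normal -0.229 0.534 -0.814
outer loop
vertex -0.283 -0.265 2.914
vertex 0.423 -0.161 2.784
vertex 0.084 -0.736 2.502
endloop
endfacet
facet normal -0.725 0.037 -0.688
outer loop
vertex -0.283 -0.265 2.914
vertex 0.084 -0.736 2.502
vertex -0.393 -0.978 2.992
endloop
endfacet
facet normal -0.289 0.498 0.817
outer loop
vertex 0.156 -0.046 3.449
vertex -0.349 -0.551 3.578
vertex 0.316 -0.624 3.858
endloop
endfacet
facet normal -0.830 -0.419 0.368
outer loop
vertex -0.349 -0.551 3.578
vertex -0.393 -0.978 2.992
vertex -0.023 -1.199 3.576
endloop
endfacet
facet normal -0.404 -0.600 -0.690
outer loop
vertex -0.393 -0.978 2.992
vertex 0.084 -0.736 2.502
vertex 0.244 -1.314 2.911
endloop
endfacet
facet normal 0.399 0.203 -0.894
outer loop
vertex 0.084 -0.736 2.502
vertex 0.423 -0.161 2.784
vertex 0.749 -0.809 2.782
endloop
endfacet
facet normal 0.470 0.882 0.036
outer loop
vertex 0.423 -0.161 2.784
vertex 0.156 -0.046 3.449
vertex 0.793 -0.382 3.368
endloop
endfacet
facet normal 0.229 -0.534 0.814
outer loop
vertex 0.683 -1.095 3.446
vertex 0.316 -0.624 3.858
vertex -0.023 -1.199 3.576
endloop
endfacet
facet normal 0.184 -0.953 0.239
outer loop
vertex 0.683 -1.095 3.446
vertex -0.023 -1.199 3.576
vertex 0.244 -1.314 2.911
endloop
endfacet
facet normal 0.654 -0.716 -0.243
outer loop
vertex 0.683 -1.095 3.446
vertex 0.244 -1.314 2.911
vertex 0.749 -0.809 2.782
endloop
endfacet
facet normal 0.988 -0.149 0.034
outer loop
vertex 0.683 -1.095 3.446
vertex 0.749 -0.809 2.782
vertex 0.793 -0.382 3.368
endloop
endfacet
facet normal 0.725 -0.037 0.688
outer loop
vertex 0.683 -1.095 3.446
vertex 0.793 -0.382 3.368
vertex 0.316 -0.624 3.858
endloop
endfacet
facet normal -0.399 -0.203 0.894
outer loop
vertex -0.023 -1.199 3.576
vertex 0.316 -0.624 3.858
vertex -0.349 -0.551 3.578
endloop
endfacet
facet normal -0.470 -0.882 -0.036
outer loop
vertex 0.244 -1.314 2.911
vertex -0.023 -1.199 3.576
vertex -0.393 -0.978 2.992
endloop
endfacet
facet normal 0.289 -0.498 -0.817
outer loop
vertex 0.749 -0.809 2.782
vertex 0.244 -1.314 2.911
vertex 0.084 -0.736 2.502
endloop
endfacet
facet normal 0.830 0.419 -0.368
outer loop
vertex 0.793 -0.382 3.368
vertex 0.749 -0.809 2.782
vertex 0.423 -0.161 2.784
endloop
endfacet
facet normal 0.404 0.600 0.690
outer loop
vertex 0.316 -0.624 3.858
vertex 0.793 -0.382 3.368
vertex 0.156 -0.046 3.449
endloop
endfacet
facet normal -0.319 0.040 -0.947
outer loop
vertex -3.444 -2.549 0.246
vertex -4.005 -3.447 0.397
vertex -4.206 -2.402 0.509
endloop
endfacet
facet normal 0.299 0.877 0.375
outer loop
vertex -3.444 -2.549 0.246
vertex -4.206 -2.402 0.509
vertex -3.315 -3.533 2.443
endloop
endfacet
facet normal -0.319 0.040 -0.947
outer loop
vertex -4.206 -2.402 0.509
vertex -4.005 -3.447 0.397
vertex -4.85 -2.868 0.706
endloop
endfacet
facet normal -0.349 0.730 0.588
outer loop
vertex -4.206 -2.402 0.509
vertex -4.85 -2.868 0.706
vertex -3.315 -3.533 2.443
endloop
endfacet
facet normal -0.319 0.039 -0.947
outer loop
vertex -4.85 -2.868 0.706
vertex -4.005 -3.447 0.397
vertex -4.999 -3.673 0.723
endloop
endfacet
facet normal -0.713 0.146 0.686
outer loop
vertex -4.85 -2.868 0.706
vertex -4.999 -3.673 0.723
vertex -3.315 -3.533 2.443
endloop
endfacet
facet normal -0.319 0.039 -0.947
outer loop
vertex -4.999 -3.673 0.723
vertex -4.005 -3.447 0.397
vertex -4.565 -4.346 0.549
endloop
endfacet
facet normal -0.582 -0.534 0.613
outer loop
vertex -4.999 -3.673 0.723
vertex -4.565 -4.346 0.549
vertex -3.315 -3.533 2.443
endloop
endfacet
facet normal -0.320 0.039 -0.947
outer loop
vertex -4.565 -4.346 0.549
vertex -4.005 -3.447 0.397
vertex -3.804 -4.492 0.286
endloop
endfacet
facet normal -0.032 -0.911 0.412
outer loop
vertex -4.565 -4.346 0.549
vertex -3.804 -4.492 0.286
vertex -3.315 -3.533 2.443
endloop
endfacet
facet normal -0.319 0.039 -0.947
outer loop
vertex -3.804 -4.492 0.286
vertex -4.005 -3.447 0.397
vertex -3.16 -4.027 0.088
endloop
endfacet
facet normal 0.613 -0.764 0.201
outer loop
vertex -3.804 -4.492 0.286
vertex -3.16 -4.027 0.088
vertex -3.315 -3.533 2.443
endloop
endfacet
facet normal -0.319 0.040 -0.947
outer loop
vertex -3.16 -4.027 0.088
vertex -4.005 -3.447 0.397
vertex -3.011 -3.221 0.072
endloop
endfacet
facet normal 0.979 -0.179 0.102
outer loop
vertex -3.16 -4.027 0.088
vertex -3.011 -3.221 0.072
vertex -3.315 -3.533 2.443
endloop
endfacet
facet normal -0.319 0.040 -0.947
outer loop
vertex -3.011 -3.221 0.072
vertex -4.005 -3.447 0.397
vertex -3.444 -2.549 0.246
endloop
endfacet
facet normal 0.848 0.501 0.175
outer loop
vertex -3.011 -3.221 0.072
vertex -3.444 -2.549 0.246
vertex -3.315 -3.533 2.443
endloop
endfacet

endsolid
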